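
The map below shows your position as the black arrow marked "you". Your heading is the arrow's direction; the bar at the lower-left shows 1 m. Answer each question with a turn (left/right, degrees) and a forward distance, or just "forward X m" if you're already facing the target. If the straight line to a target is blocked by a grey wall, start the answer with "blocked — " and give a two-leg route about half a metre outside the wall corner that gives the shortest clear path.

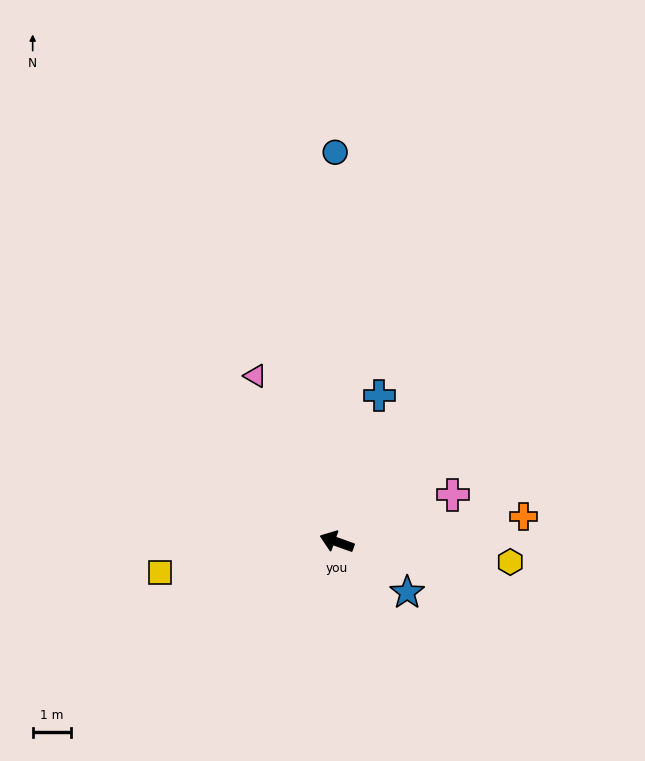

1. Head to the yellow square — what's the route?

turn left 30°, forward 4.7 m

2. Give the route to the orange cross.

turn right 153°, forward 4.9 m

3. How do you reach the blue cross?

turn right 86°, forward 4.0 m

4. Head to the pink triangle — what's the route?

turn right 44°, forward 4.8 m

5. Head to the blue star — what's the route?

turn left 164°, forward 2.3 m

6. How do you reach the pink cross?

turn right 138°, forward 3.3 m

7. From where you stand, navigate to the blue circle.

turn right 70°, forward 10.2 m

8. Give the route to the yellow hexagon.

turn right 167°, forward 4.6 m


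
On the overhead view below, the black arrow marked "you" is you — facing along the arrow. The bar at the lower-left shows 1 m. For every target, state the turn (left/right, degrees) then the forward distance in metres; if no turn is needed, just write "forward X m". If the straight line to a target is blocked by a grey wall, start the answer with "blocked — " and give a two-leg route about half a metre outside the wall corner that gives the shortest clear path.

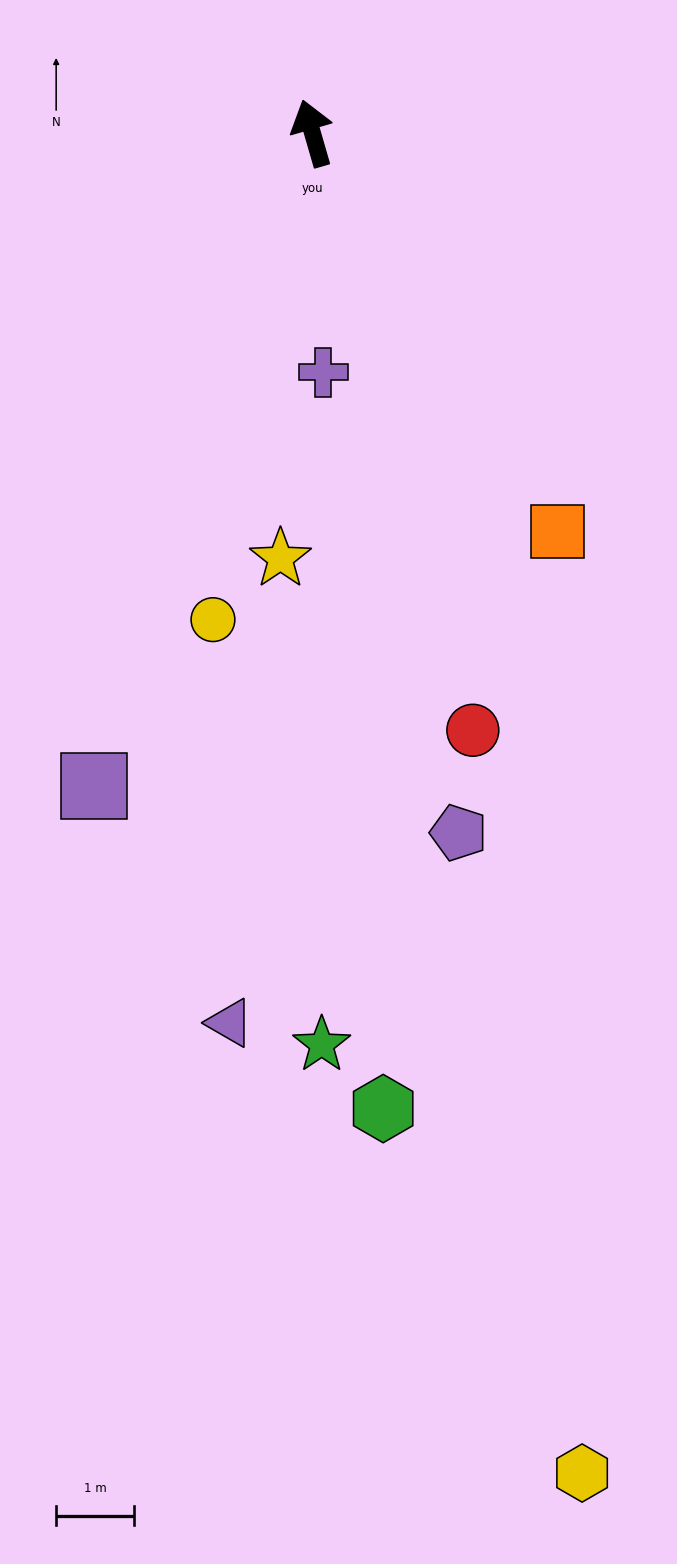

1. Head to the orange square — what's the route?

turn right 165°, forward 6.0 m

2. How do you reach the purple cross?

turn left 166°, forward 3.1 m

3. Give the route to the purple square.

turn left 145°, forward 8.8 m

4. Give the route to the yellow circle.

turn left 152°, forward 6.4 m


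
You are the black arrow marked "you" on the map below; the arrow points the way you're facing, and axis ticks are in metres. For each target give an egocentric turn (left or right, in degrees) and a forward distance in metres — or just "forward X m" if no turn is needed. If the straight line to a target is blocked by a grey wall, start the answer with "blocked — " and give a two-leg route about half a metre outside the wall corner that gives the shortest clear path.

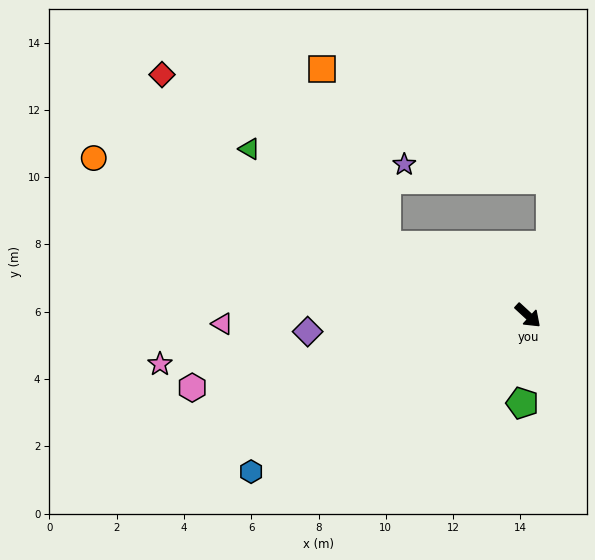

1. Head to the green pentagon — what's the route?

turn right 51°, forward 2.6 m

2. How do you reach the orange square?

blocked — turn right 164°, forward 4.7 m, then turn right 43°, forward 5.6 m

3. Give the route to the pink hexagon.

turn right 125°, forward 10.2 m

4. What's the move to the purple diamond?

turn right 133°, forward 6.6 m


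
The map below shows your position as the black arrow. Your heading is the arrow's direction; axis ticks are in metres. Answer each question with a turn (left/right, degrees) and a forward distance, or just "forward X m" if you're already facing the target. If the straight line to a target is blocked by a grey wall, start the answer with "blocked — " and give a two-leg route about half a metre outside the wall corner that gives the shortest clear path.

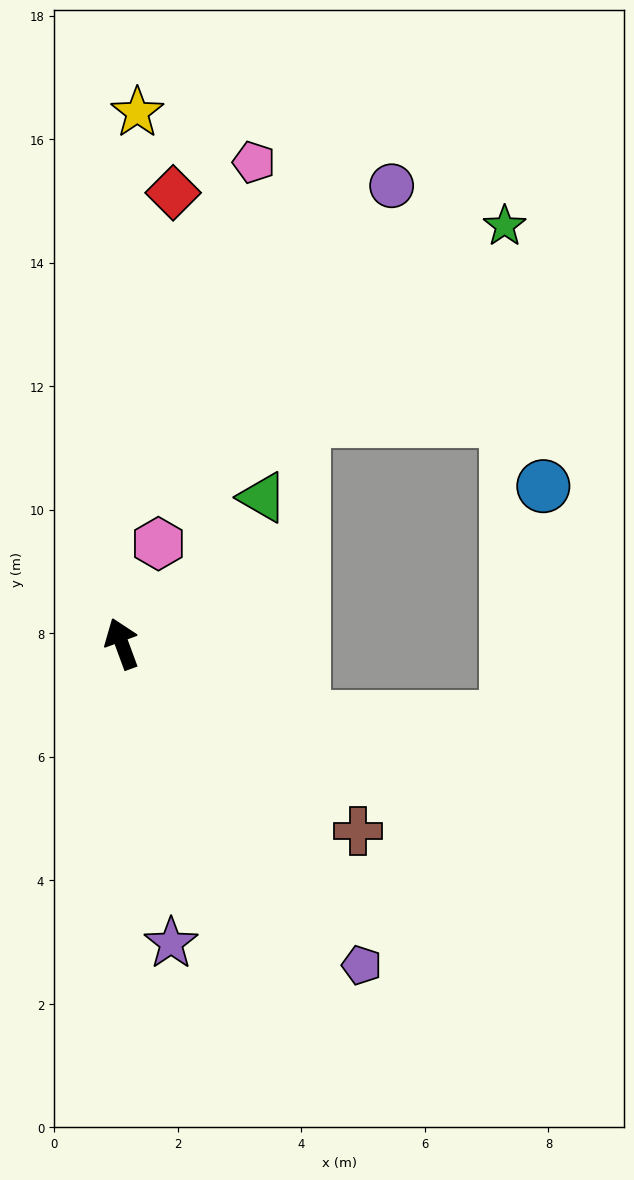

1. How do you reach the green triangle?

turn right 64°, forward 3.3 m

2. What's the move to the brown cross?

turn right 149°, forward 4.9 m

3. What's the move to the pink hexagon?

turn right 40°, forward 1.7 m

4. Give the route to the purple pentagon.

turn right 164°, forward 6.5 m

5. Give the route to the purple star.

turn left 169°, forward 4.9 m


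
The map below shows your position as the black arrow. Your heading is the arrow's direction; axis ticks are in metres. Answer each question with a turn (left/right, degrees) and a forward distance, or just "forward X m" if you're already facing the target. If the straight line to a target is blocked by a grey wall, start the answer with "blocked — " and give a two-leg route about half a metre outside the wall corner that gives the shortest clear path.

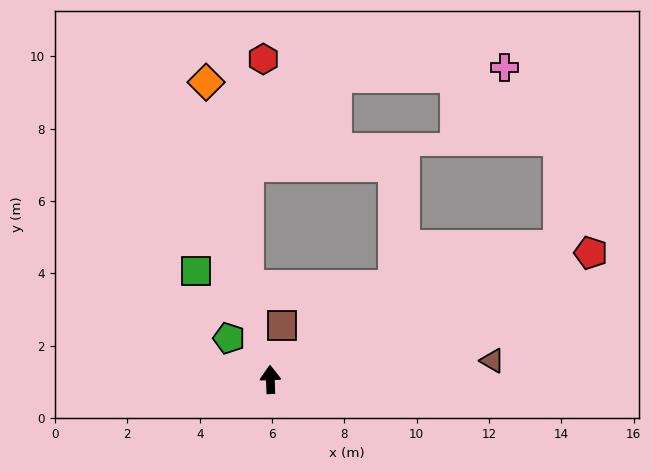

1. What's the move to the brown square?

turn right 14°, forward 1.5 m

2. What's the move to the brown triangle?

turn right 87°, forward 6.2 m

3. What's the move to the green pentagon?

turn left 43°, forward 1.6 m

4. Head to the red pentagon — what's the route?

turn right 70°, forward 9.5 m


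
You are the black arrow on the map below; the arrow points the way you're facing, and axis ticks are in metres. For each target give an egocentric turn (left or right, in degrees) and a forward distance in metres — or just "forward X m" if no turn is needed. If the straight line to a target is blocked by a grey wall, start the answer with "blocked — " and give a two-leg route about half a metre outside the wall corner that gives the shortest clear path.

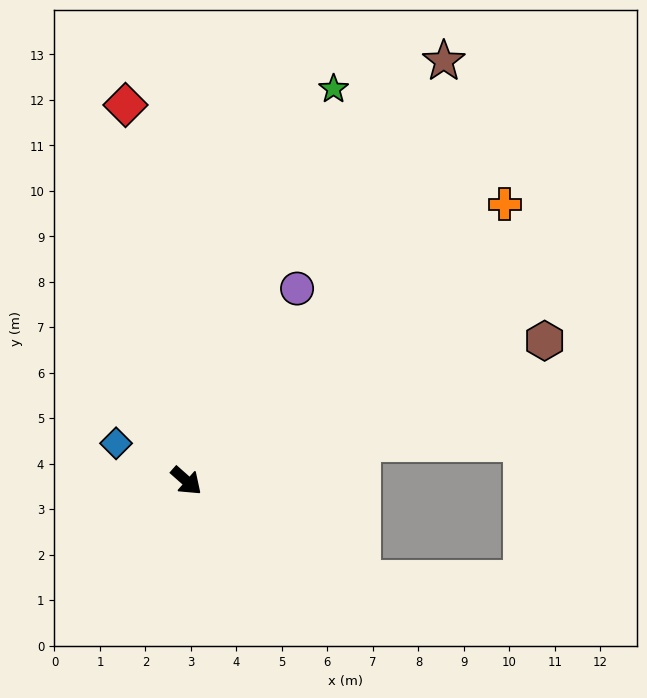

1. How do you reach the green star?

turn left 111°, forward 9.2 m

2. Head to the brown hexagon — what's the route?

turn left 63°, forward 8.5 m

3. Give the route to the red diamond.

turn left 141°, forward 8.4 m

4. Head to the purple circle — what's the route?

turn left 102°, forward 4.9 m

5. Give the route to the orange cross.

turn left 82°, forward 9.3 m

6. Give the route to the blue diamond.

turn right 167°, forward 1.8 m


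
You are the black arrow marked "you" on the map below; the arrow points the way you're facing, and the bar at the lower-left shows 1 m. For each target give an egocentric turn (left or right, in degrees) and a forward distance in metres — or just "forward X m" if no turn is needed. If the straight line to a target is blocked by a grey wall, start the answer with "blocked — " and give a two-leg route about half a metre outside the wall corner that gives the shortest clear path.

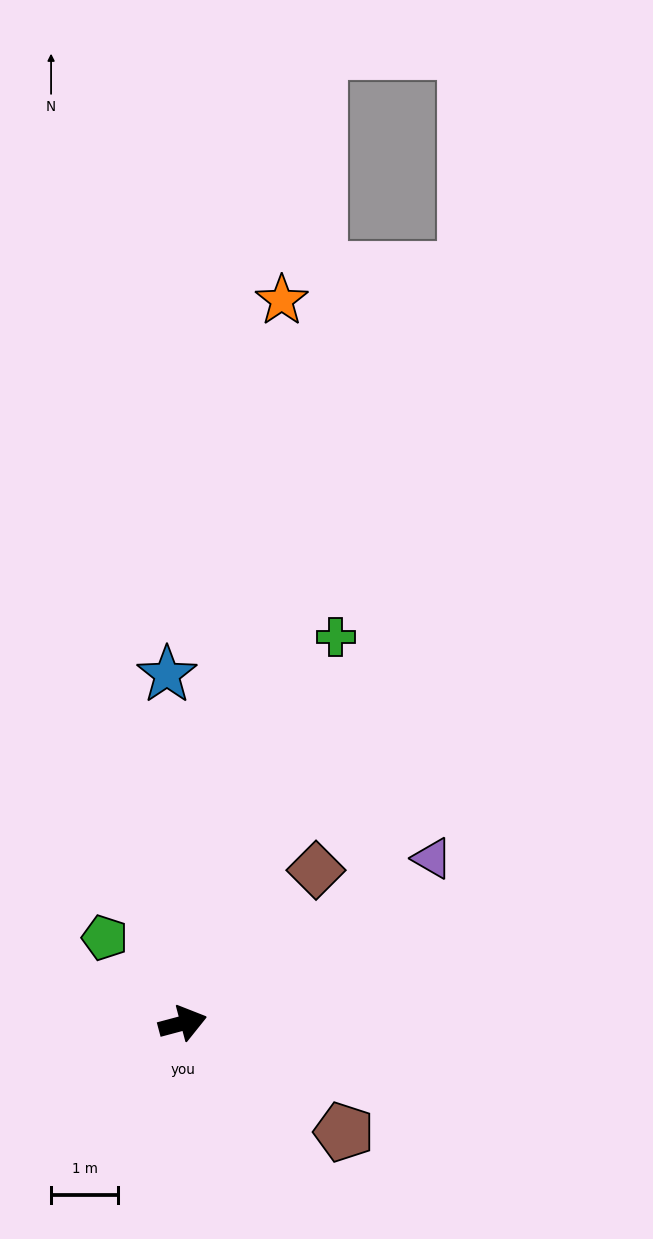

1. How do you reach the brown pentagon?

turn right 49°, forward 2.9 m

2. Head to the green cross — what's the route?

turn left 53°, forward 6.2 m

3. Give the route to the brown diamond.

turn left 34°, forward 3.0 m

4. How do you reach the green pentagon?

turn left 117°, forward 1.7 m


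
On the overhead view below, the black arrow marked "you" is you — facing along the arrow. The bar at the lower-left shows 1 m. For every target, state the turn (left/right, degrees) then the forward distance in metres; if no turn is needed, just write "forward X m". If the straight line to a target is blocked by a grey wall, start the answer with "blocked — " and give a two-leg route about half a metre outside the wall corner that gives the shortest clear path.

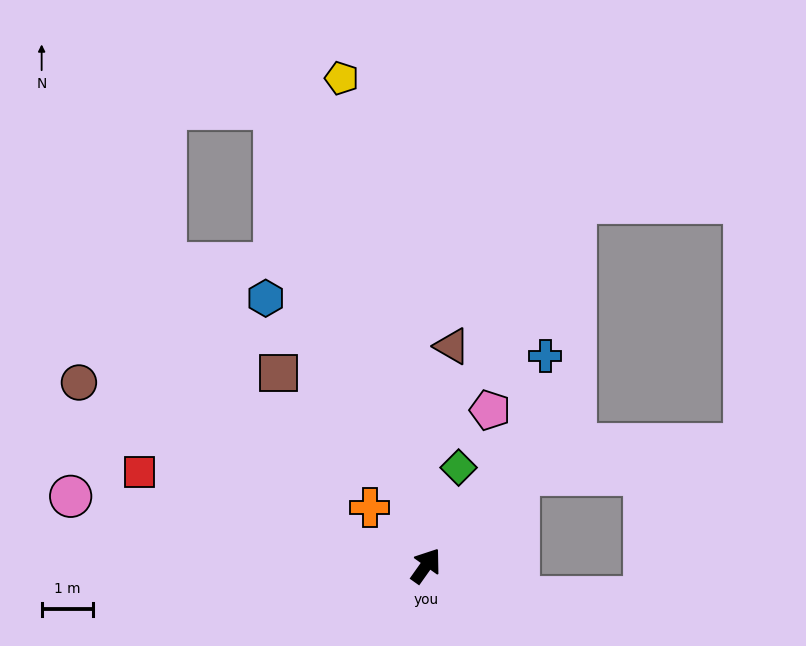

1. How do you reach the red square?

turn left 107°, forward 5.9 m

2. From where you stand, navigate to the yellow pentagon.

turn left 45°, forward 9.7 m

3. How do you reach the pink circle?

turn left 114°, forward 7.1 m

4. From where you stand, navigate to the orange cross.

turn left 79°, forward 1.6 m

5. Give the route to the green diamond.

turn left 17°, forward 2.0 m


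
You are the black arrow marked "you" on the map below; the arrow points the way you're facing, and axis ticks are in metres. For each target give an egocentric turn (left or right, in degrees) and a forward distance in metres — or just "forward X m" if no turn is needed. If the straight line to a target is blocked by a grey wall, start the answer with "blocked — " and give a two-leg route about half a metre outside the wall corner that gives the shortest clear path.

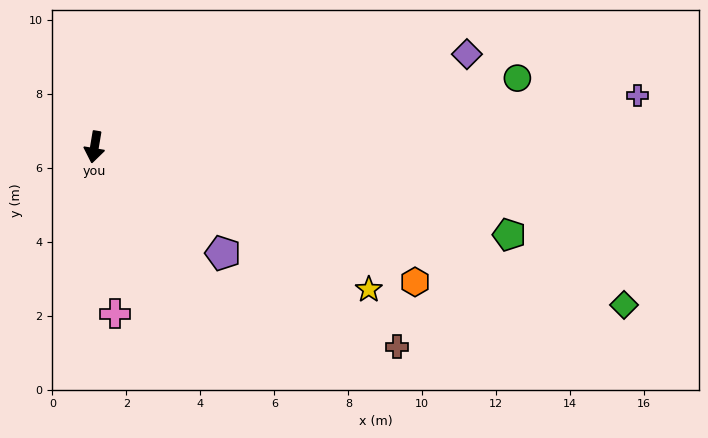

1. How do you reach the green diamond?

turn left 83°, forward 14.9 m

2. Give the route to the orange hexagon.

turn left 77°, forward 9.4 m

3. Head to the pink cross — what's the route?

turn left 17°, forward 4.5 m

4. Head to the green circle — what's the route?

turn left 109°, forward 11.6 m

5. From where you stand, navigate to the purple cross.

turn left 105°, forward 14.7 m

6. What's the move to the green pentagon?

turn left 88°, forward 11.5 m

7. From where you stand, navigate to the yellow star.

turn left 72°, forward 8.4 m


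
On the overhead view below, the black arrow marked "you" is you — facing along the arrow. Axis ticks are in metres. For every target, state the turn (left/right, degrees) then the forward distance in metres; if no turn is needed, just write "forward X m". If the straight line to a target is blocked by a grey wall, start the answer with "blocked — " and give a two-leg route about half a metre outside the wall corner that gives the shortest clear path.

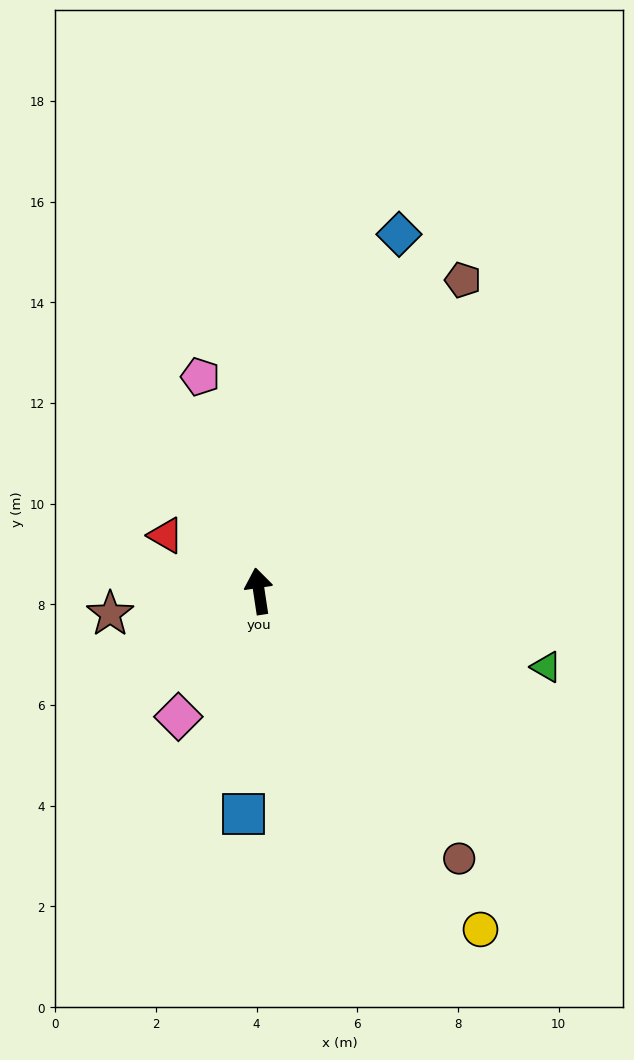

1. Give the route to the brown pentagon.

turn right 42°, forward 7.4 m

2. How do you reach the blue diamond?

turn right 30°, forward 7.6 m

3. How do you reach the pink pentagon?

turn left 7°, forward 4.4 m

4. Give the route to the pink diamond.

turn left 139°, forward 3.0 m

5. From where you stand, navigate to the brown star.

turn left 90°, forward 3.0 m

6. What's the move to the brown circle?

turn right 152°, forward 6.6 m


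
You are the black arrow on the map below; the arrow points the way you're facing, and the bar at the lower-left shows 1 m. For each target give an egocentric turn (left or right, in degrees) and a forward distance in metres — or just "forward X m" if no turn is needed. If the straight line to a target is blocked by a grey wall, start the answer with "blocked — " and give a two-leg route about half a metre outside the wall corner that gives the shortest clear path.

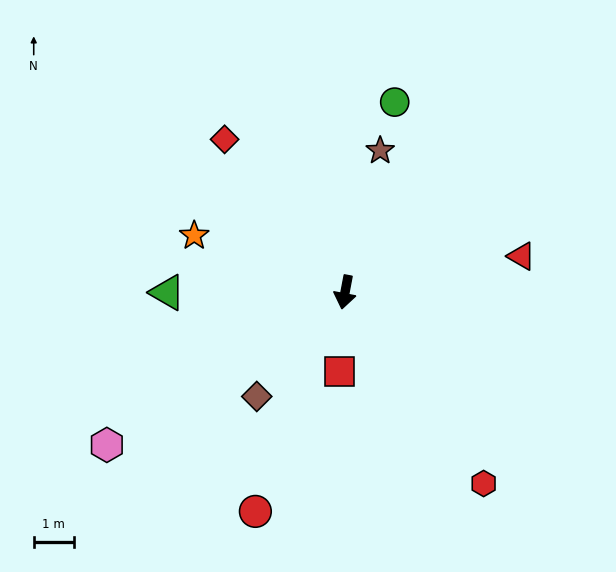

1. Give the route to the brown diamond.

turn right 29°, forward 3.4 m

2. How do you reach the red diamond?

turn right 131°, forward 4.8 m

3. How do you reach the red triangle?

turn left 112°, forward 4.5 m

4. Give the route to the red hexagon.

turn left 47°, forward 5.8 m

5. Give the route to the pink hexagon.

turn right 47°, forward 7.0 m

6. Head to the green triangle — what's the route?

turn right 79°, forward 4.4 m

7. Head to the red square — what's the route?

turn left 7°, forward 2.0 m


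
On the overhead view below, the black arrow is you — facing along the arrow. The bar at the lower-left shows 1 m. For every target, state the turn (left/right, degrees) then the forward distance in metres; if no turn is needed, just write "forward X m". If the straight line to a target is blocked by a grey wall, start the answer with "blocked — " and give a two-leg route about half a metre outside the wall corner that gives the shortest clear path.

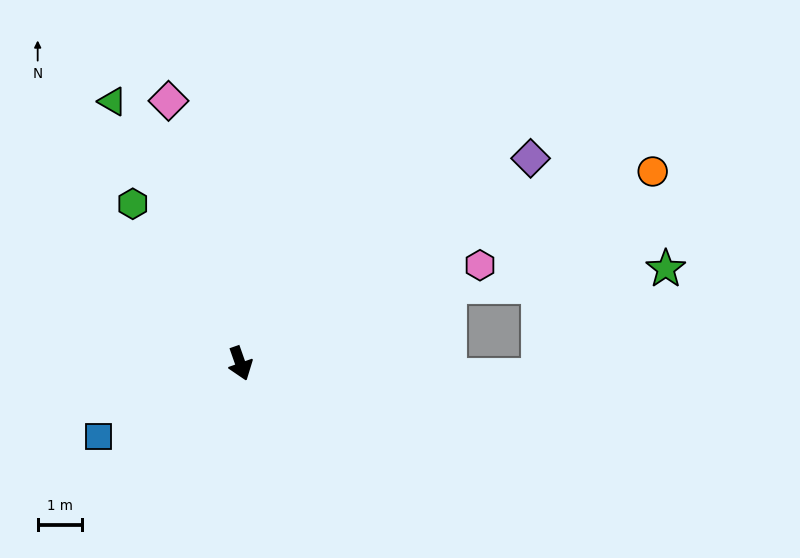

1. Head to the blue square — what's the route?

turn right 82°, forward 3.6 m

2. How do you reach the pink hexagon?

turn left 93°, forward 5.8 m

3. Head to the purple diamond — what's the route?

turn left 106°, forward 7.9 m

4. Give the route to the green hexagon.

turn right 165°, forward 4.3 m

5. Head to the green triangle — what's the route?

turn right 173°, forward 6.5 m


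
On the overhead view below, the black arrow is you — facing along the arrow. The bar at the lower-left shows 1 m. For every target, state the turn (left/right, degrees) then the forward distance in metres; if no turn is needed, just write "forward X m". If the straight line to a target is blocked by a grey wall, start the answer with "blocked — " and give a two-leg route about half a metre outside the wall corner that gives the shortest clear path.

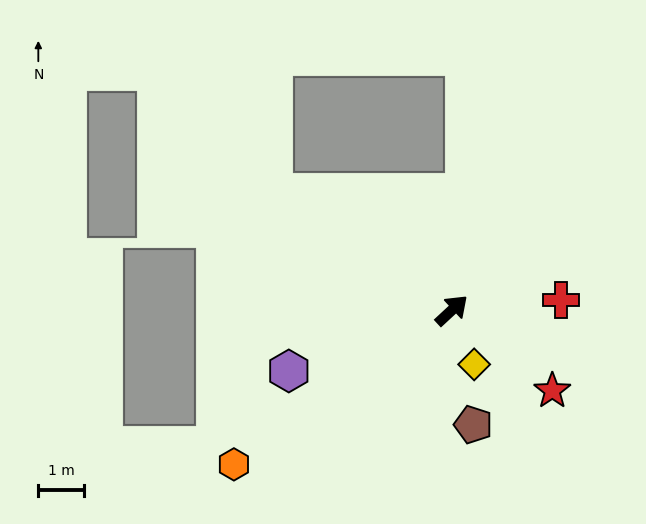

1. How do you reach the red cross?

turn right 37°, forward 2.4 m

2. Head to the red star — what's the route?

turn right 81°, forward 2.8 m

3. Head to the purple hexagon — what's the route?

turn left 158°, forward 3.8 m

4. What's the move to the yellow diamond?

turn right 110°, forward 1.3 m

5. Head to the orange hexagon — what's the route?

turn left 172°, forward 5.9 m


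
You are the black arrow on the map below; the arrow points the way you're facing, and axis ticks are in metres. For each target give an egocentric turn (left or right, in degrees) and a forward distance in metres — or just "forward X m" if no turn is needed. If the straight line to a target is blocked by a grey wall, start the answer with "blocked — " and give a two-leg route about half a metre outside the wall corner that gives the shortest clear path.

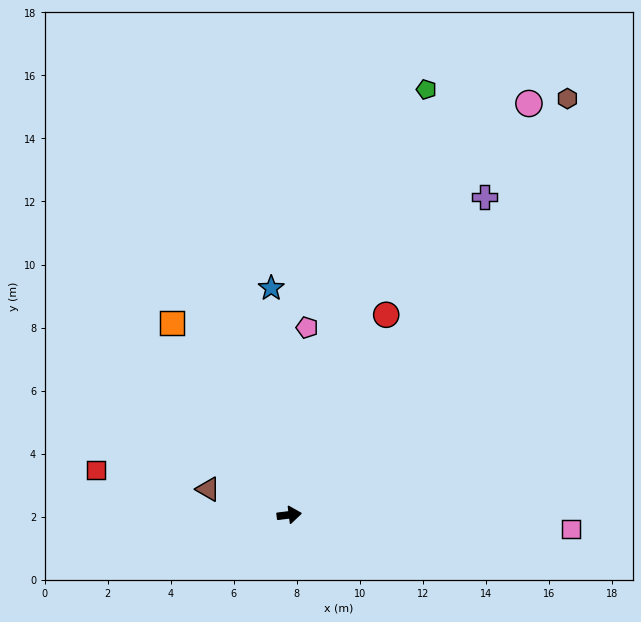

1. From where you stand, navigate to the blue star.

turn left 87°, forward 7.2 m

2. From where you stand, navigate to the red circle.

turn left 57°, forward 7.1 m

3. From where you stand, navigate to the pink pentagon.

turn left 77°, forward 6.0 m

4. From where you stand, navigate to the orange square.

turn left 114°, forward 7.1 m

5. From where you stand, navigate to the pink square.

turn right 10°, forward 9.0 m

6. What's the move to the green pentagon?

turn left 65°, forward 14.2 m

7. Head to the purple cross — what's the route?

turn left 51°, forward 11.8 m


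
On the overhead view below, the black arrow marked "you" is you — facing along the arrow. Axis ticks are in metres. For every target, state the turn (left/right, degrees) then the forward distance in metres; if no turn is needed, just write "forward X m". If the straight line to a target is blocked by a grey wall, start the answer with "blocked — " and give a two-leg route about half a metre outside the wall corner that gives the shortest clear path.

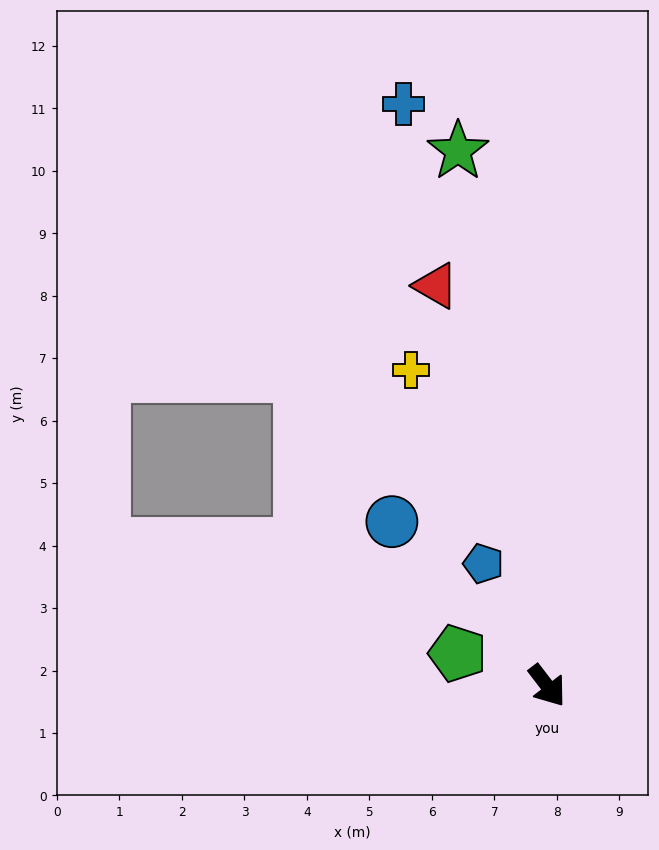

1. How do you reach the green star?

turn left 152°, forward 8.7 m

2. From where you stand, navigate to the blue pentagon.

turn left 170°, forward 2.2 m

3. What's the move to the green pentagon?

turn right 147°, forward 1.5 m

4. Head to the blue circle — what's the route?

turn right 174°, forward 3.6 m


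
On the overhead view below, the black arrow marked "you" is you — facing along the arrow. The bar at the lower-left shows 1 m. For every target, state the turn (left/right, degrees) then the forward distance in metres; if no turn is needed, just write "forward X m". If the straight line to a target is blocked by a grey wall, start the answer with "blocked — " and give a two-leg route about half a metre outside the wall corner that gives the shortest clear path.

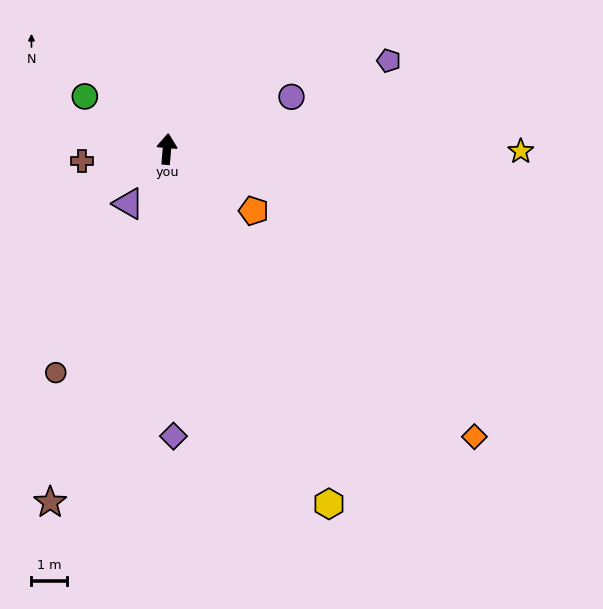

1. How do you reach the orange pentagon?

turn right 121°, forward 3.0 m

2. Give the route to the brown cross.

turn left 103°, forward 2.4 m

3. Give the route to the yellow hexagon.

turn right 151°, forward 11.0 m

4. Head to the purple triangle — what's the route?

turn left 150°, forward 1.9 m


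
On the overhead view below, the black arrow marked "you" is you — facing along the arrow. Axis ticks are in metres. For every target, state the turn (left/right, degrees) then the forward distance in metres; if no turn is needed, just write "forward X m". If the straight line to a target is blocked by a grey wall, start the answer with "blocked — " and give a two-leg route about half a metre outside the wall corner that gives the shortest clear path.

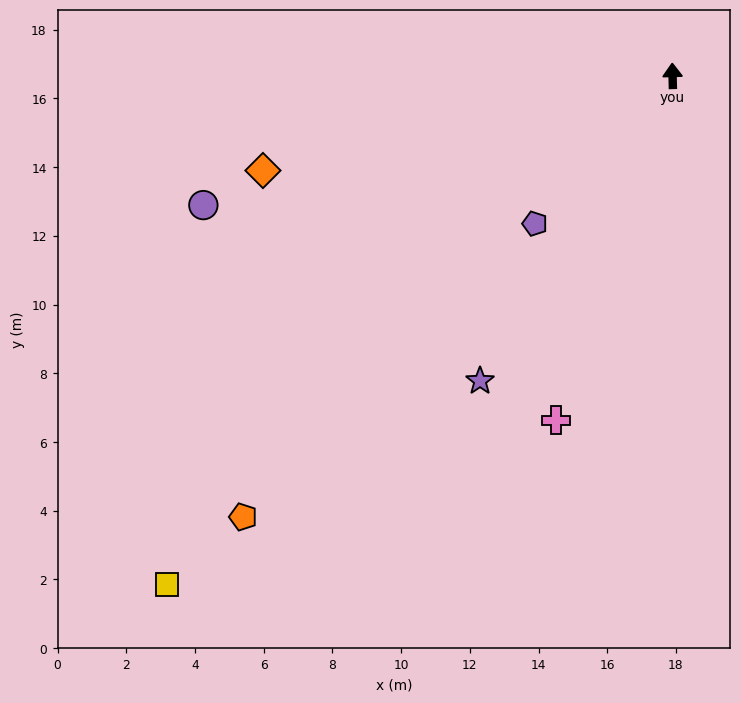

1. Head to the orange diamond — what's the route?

turn left 101°, forward 12.2 m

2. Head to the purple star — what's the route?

turn left 146°, forward 10.5 m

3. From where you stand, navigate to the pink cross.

turn left 160°, forward 10.6 m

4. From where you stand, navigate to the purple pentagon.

turn left 135°, forward 5.9 m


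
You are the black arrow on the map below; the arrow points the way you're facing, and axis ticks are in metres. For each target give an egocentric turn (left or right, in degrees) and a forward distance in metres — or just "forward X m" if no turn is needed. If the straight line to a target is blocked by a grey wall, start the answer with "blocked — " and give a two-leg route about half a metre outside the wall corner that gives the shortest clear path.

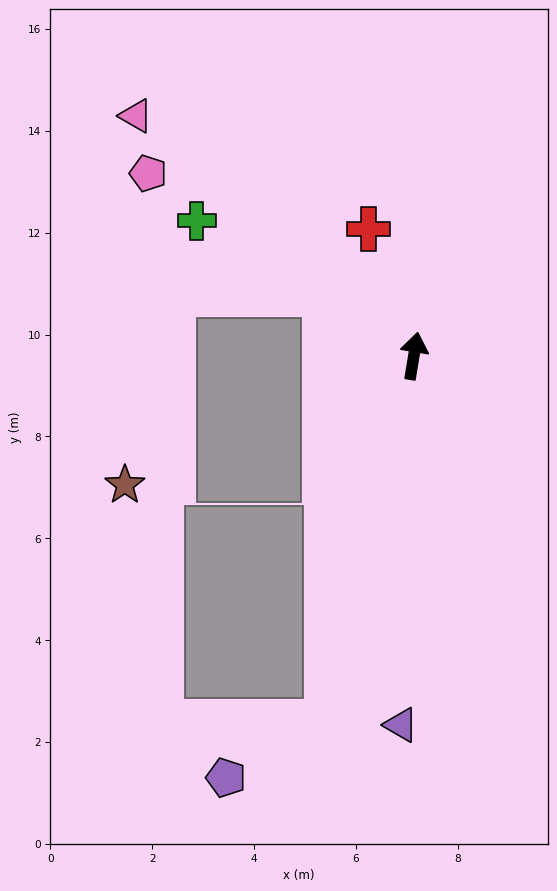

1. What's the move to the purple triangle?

turn right 173°, forward 7.2 m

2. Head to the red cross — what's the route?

turn left 29°, forward 2.6 m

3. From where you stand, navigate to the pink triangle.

turn left 59°, forward 7.2 m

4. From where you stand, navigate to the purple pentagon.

blocked — turn left 176°, forward 7.4 m, then turn right 47°, forward 2.3 m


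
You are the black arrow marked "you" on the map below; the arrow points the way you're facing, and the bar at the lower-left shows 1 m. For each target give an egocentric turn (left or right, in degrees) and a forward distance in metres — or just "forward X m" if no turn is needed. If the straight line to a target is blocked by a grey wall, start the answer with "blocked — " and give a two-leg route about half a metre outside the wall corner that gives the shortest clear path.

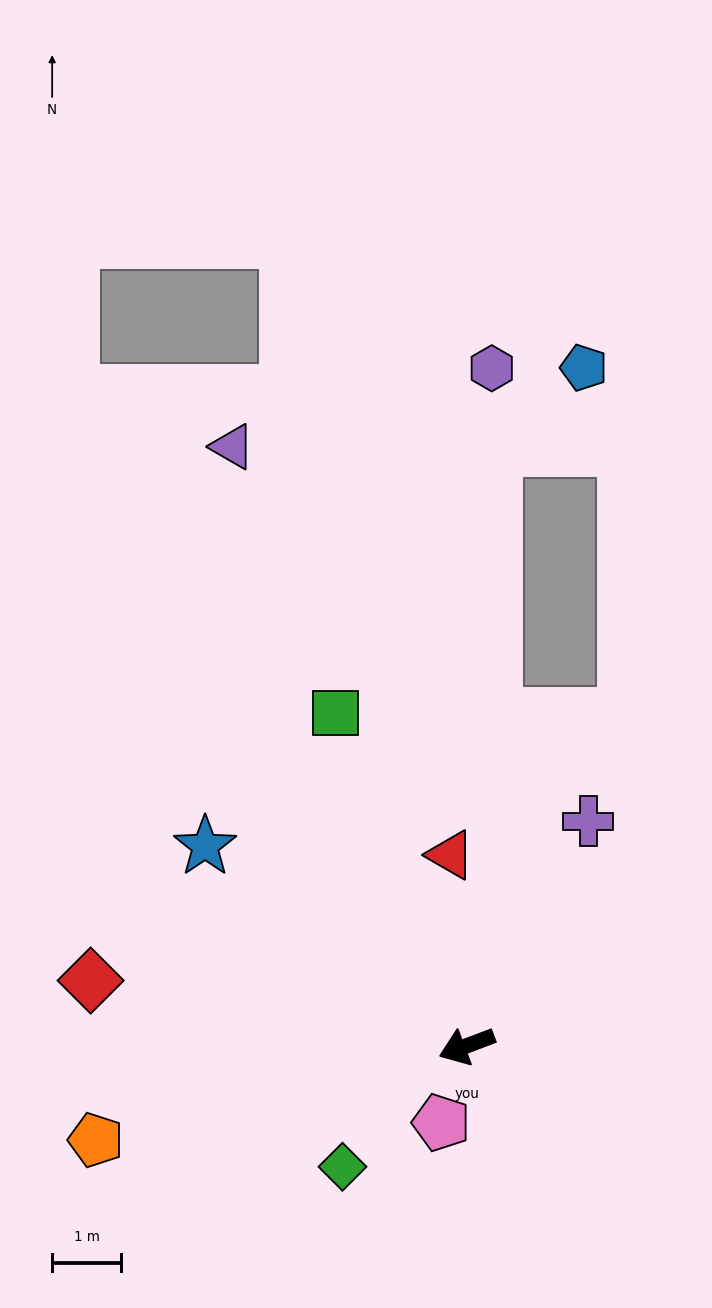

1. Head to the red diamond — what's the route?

turn right 31°, forward 5.5 m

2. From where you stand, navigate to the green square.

turn right 89°, forward 5.2 m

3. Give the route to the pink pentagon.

turn left 51°, forward 1.2 m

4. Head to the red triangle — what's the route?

turn right 106°, forward 2.8 m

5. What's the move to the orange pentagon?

turn right 7°, forward 5.6 m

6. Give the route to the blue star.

turn right 58°, forward 4.8 m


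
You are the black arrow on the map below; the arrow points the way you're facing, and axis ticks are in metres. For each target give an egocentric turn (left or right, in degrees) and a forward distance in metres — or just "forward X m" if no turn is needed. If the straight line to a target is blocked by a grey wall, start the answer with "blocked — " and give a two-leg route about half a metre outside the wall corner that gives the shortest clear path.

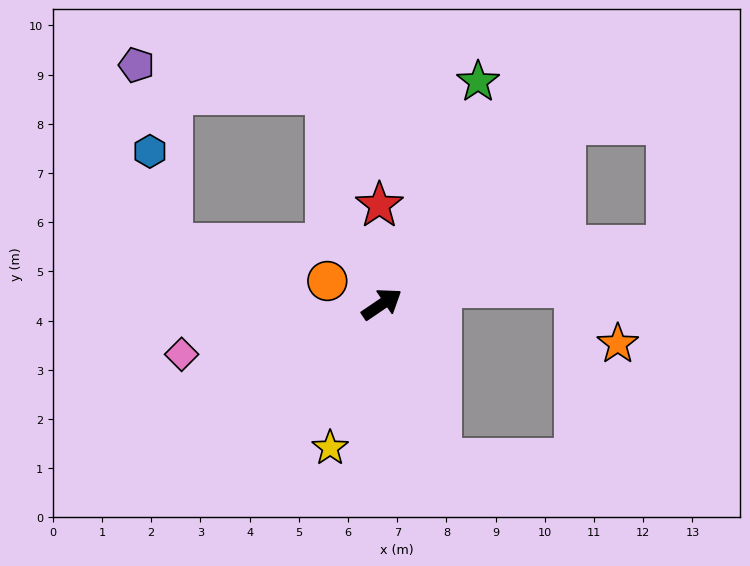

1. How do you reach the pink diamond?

turn left 160°, forward 4.2 m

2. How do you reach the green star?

turn left 32°, forward 4.9 m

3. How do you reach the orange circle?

turn left 123°, forward 1.2 m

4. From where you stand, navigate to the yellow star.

turn right 144°, forward 3.1 m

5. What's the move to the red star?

turn left 57°, forward 2.0 m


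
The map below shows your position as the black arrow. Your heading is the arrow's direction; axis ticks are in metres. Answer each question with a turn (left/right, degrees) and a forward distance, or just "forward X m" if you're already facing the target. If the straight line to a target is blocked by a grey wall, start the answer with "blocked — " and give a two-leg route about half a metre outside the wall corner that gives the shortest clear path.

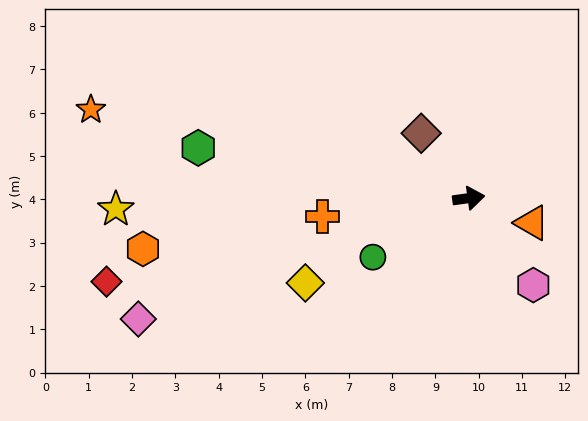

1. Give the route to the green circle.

turn right 156°, forward 2.6 m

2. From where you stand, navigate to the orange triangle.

turn right 29°, forward 1.6 m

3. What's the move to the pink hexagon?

turn right 61°, forward 2.5 m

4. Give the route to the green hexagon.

turn left 161°, forward 6.4 m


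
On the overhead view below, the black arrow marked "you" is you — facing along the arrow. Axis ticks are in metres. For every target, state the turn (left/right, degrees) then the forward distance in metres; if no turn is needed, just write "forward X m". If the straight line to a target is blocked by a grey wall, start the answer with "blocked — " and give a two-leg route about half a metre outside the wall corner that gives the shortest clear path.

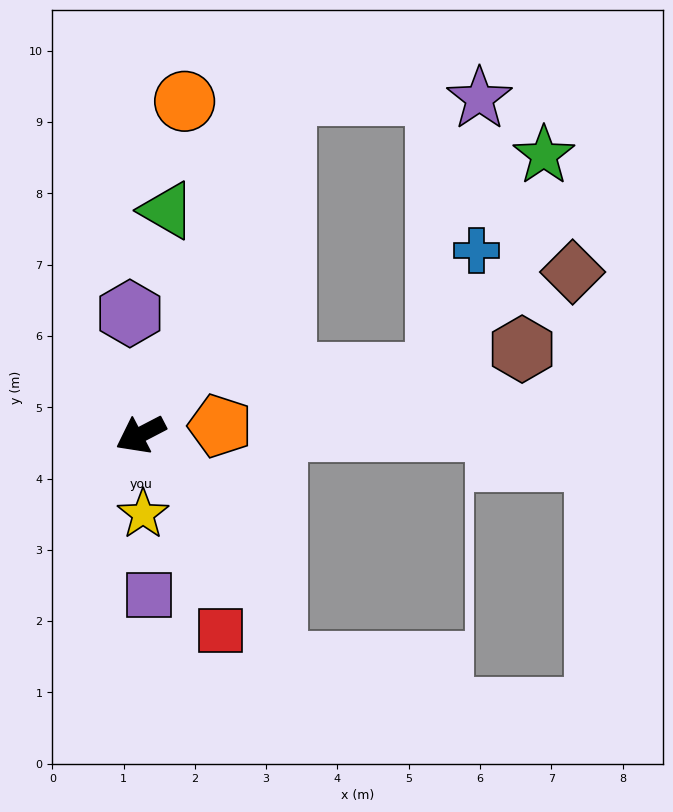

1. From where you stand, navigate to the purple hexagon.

turn right 112°, forward 1.7 m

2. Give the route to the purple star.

blocked — turn right 141°, forward 5.2 m, then turn right 68°, forward 2.7 m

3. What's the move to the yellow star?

turn left 64°, forward 1.1 m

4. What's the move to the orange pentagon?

turn left 159°, forward 1.1 m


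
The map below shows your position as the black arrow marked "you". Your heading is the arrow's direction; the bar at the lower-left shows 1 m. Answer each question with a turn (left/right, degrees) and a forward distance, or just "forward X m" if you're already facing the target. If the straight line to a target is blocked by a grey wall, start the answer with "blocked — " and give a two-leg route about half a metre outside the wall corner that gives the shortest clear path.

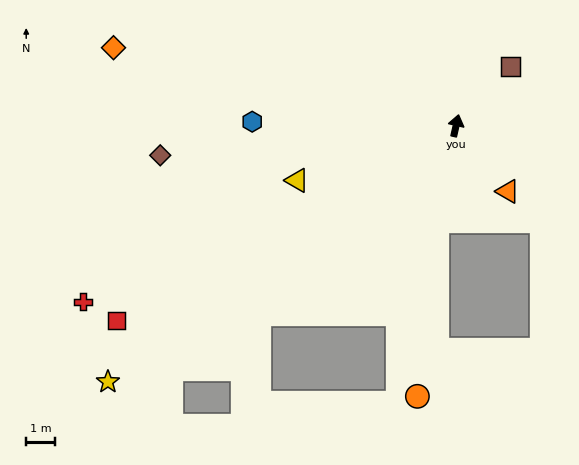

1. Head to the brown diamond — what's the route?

turn left 109°, forward 10.3 m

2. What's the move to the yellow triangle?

turn left 122°, forward 5.8 m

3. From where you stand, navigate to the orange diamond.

turn left 90°, forward 12.2 m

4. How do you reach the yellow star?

turn left 139°, forward 15.0 m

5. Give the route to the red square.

turn left 133°, forward 13.6 m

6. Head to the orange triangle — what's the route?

turn right 129°, forward 2.9 m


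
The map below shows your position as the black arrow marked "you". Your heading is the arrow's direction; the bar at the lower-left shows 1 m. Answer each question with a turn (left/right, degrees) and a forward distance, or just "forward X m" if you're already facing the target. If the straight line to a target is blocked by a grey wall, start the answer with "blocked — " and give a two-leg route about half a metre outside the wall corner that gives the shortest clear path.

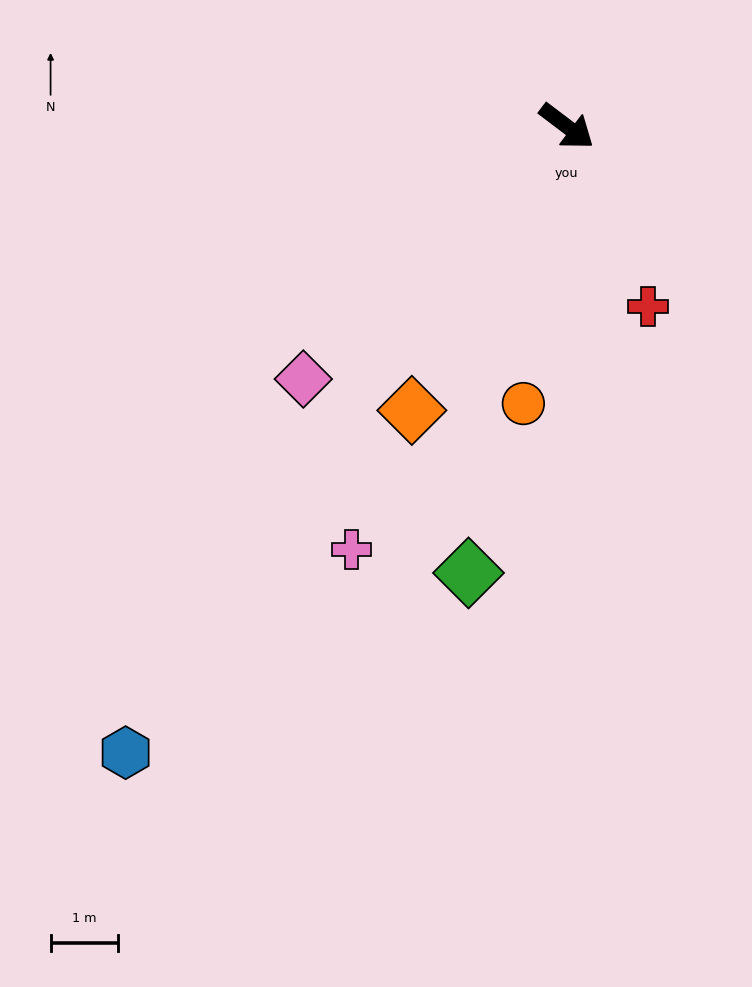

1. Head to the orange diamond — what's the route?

turn right 81°, forward 4.8 m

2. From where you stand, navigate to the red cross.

turn right 29°, forward 2.9 m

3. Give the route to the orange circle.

turn right 62°, forward 4.2 m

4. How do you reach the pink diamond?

turn right 99°, forward 5.4 m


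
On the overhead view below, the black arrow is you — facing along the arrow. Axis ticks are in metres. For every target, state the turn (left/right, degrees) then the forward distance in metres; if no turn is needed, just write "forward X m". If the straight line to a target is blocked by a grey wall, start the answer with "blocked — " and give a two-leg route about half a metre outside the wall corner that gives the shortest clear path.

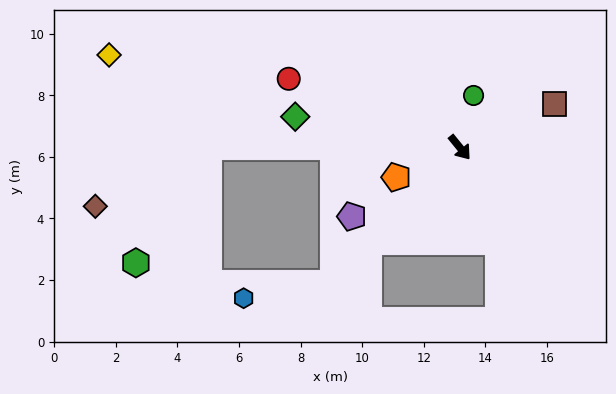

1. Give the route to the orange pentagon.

turn right 104°, forward 2.3 m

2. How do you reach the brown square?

turn left 75°, forward 3.4 m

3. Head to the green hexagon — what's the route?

blocked — turn right 129°, forward 8.1 m, then turn left 57°, forward 4.4 m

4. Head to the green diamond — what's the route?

turn right 140°, forward 5.4 m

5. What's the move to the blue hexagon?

blocked — turn right 82°, forward 6.0 m, then turn right 38°, forward 3.0 m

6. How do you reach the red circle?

turn right 151°, forward 6.0 m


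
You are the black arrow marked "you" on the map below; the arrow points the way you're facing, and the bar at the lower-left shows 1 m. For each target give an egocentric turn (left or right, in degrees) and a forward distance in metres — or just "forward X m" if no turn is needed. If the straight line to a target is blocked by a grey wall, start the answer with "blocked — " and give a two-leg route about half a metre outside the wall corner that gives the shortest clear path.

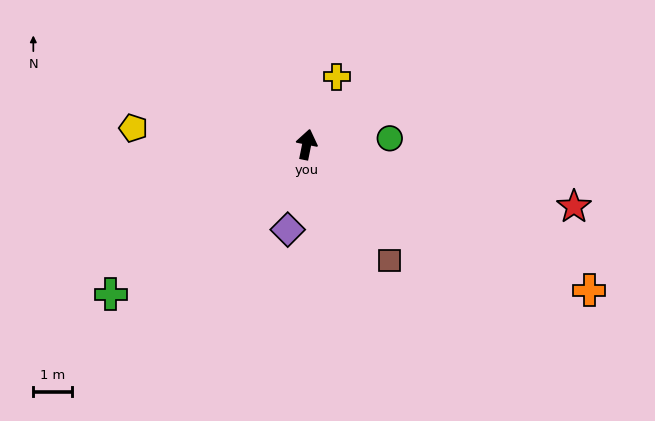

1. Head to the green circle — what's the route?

turn right 74°, forward 2.2 m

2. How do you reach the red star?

turn right 92°, forward 7.2 m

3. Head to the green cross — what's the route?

turn left 139°, forward 6.4 m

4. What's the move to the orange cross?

turn right 106°, forward 8.3 m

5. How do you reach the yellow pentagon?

turn left 96°, forward 4.6 m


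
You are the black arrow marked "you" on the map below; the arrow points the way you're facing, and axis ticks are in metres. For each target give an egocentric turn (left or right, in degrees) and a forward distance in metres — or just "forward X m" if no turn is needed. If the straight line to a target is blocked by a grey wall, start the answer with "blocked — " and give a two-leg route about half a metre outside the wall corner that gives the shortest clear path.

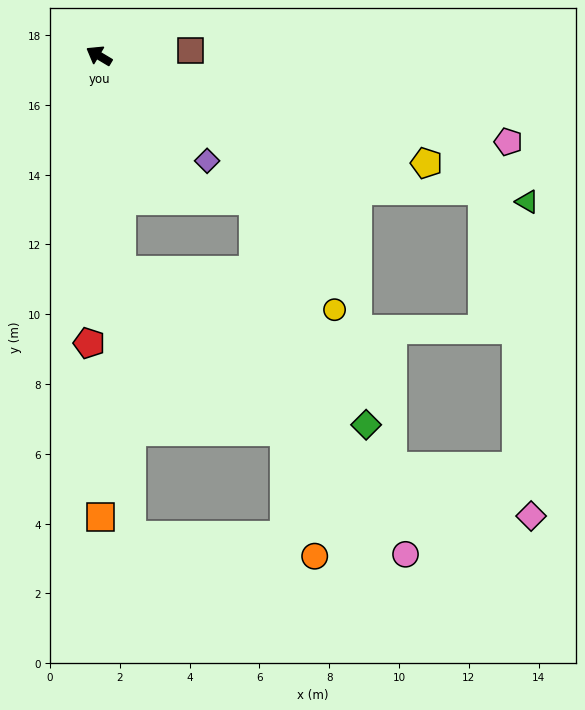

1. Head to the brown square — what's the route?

turn right 146°, forward 2.6 m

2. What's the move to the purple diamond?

turn left 167°, forward 4.3 m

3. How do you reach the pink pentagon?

turn right 161°, forward 12.0 m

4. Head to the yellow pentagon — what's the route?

turn right 167°, forward 9.9 m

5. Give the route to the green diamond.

blocked — turn left 127°, forward 6.2 m, then turn left 52°, forward 8.3 m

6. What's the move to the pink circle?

blocked — turn left 127°, forward 6.2 m, then turn left 39°, forward 11.5 m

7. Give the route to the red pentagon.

turn left 119°, forward 8.2 m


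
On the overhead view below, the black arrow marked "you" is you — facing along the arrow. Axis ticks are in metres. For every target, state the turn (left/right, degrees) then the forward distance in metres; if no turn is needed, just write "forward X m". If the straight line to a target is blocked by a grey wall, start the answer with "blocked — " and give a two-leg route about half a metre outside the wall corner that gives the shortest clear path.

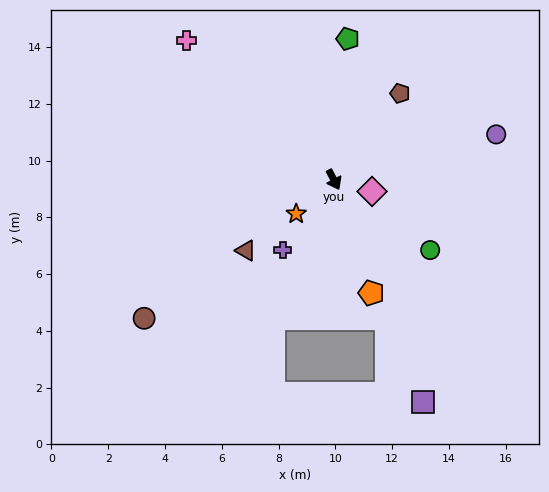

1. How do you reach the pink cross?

turn right 161°, forward 7.1 m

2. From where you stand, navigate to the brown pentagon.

turn left 115°, forward 3.8 m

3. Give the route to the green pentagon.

turn left 147°, forward 5.0 m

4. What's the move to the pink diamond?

turn left 45°, forward 1.4 m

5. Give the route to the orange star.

turn right 75°, forward 1.8 m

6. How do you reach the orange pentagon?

turn right 9°, forward 4.2 m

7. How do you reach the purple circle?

turn left 78°, forward 5.9 m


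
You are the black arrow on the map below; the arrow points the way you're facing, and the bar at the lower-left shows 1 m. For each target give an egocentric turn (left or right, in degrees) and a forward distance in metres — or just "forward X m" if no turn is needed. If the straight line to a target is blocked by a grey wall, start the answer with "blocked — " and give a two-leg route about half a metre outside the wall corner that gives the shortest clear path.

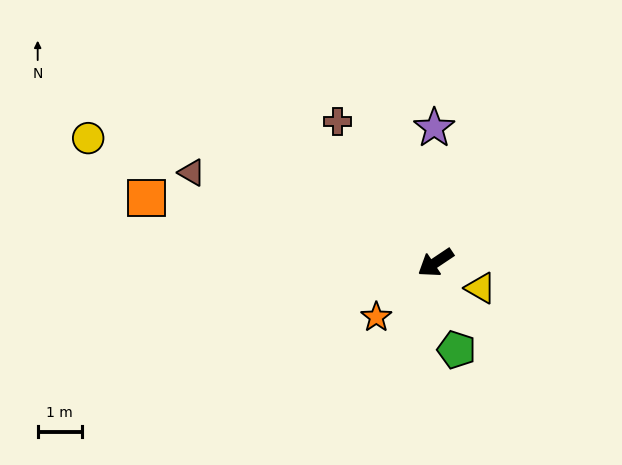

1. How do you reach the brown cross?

turn right 89°, forward 3.9 m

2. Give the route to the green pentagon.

turn left 70°, forward 2.0 m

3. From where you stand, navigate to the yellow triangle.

turn left 117°, forward 1.2 m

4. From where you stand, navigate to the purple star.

turn right 123°, forward 3.0 m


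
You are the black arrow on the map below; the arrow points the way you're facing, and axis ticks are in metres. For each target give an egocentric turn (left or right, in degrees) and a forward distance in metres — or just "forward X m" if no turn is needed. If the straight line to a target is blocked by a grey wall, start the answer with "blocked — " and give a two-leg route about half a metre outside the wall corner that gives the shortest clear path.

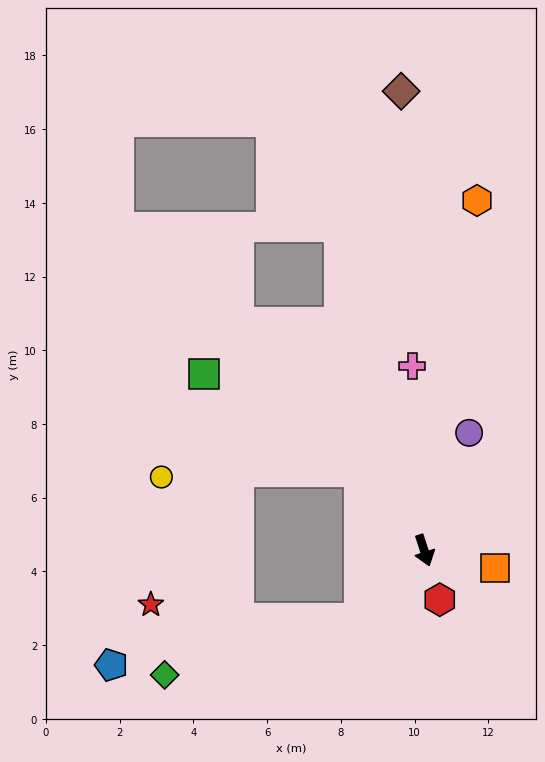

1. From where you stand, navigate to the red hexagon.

forward 1.4 m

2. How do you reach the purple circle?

turn left 141°, forward 3.4 m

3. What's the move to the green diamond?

blocked — turn right 62°, forward 2.6 m, then turn right 30°, forward 5.5 m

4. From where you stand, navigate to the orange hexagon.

turn left 153°, forward 9.6 m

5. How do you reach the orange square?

turn left 58°, forward 2.0 m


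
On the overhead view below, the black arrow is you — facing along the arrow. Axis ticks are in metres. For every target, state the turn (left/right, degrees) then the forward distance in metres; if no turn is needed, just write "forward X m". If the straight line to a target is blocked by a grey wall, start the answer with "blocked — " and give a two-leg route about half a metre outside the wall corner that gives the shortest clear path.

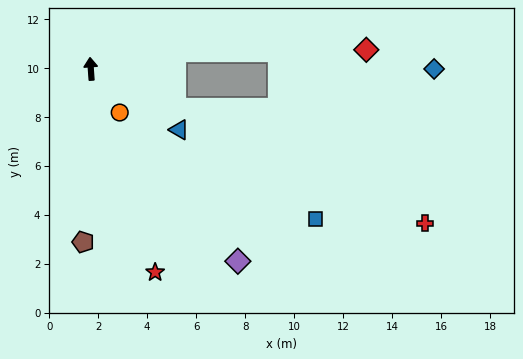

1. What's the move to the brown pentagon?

turn left 173°, forward 7.1 m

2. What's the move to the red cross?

turn right 119°, forward 15.0 m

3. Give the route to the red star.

turn right 167°, forward 8.7 m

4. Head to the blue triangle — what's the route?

turn right 129°, forward 4.4 m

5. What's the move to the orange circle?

turn right 151°, forward 2.1 m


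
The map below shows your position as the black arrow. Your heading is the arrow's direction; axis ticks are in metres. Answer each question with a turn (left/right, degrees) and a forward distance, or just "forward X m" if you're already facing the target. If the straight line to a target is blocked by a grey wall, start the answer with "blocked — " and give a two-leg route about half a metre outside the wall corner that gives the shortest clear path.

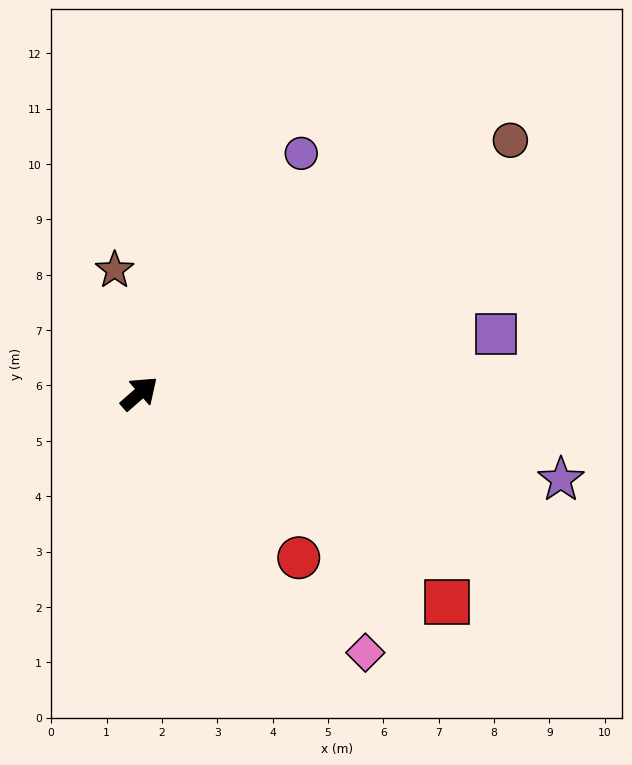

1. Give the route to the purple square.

turn right 32°, forward 6.5 m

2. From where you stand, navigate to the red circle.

turn right 87°, forward 4.1 m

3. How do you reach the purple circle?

turn left 15°, forward 5.2 m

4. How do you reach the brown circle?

turn right 7°, forward 8.1 m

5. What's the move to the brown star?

turn left 60°, forward 2.3 m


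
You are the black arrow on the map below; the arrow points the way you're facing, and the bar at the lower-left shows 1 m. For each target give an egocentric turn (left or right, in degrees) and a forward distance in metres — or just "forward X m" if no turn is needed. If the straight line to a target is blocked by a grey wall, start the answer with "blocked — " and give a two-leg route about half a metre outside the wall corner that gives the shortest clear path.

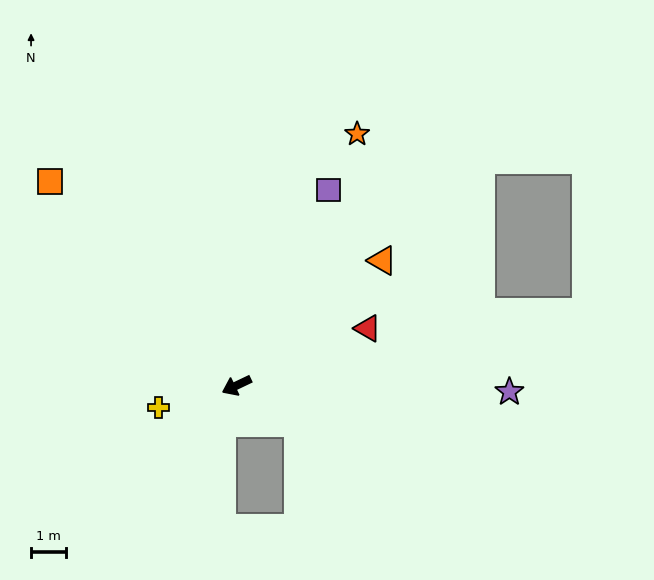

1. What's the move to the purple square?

turn right 141°, forward 6.3 m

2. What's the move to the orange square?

turn right 73°, forward 8.0 m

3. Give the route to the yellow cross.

turn right 10°, forward 2.4 m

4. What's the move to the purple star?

turn left 153°, forward 7.9 m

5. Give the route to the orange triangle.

turn right 165°, forward 5.6 m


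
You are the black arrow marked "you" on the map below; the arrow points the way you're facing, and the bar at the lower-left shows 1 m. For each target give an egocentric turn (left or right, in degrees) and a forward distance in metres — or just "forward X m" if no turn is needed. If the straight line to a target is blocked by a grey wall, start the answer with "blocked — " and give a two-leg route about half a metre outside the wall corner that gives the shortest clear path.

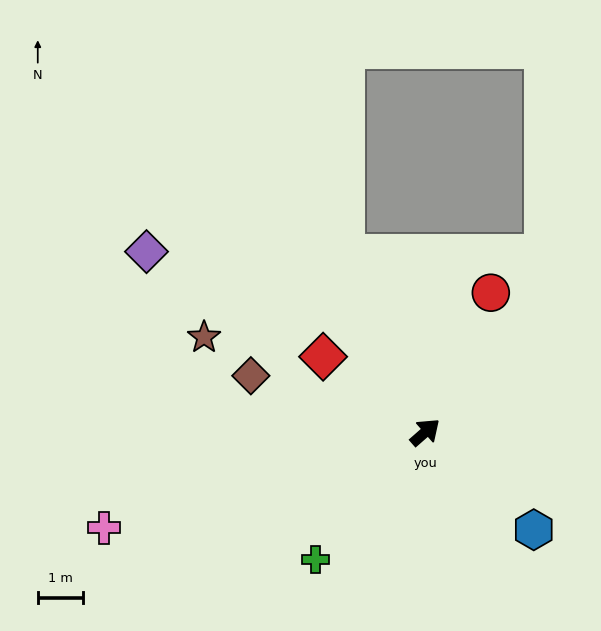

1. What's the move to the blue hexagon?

turn right 83°, forward 3.2 m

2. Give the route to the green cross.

turn right 172°, forward 3.7 m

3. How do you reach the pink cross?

turn left 155°, forward 7.3 m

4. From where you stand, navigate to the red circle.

turn left 24°, forward 3.4 m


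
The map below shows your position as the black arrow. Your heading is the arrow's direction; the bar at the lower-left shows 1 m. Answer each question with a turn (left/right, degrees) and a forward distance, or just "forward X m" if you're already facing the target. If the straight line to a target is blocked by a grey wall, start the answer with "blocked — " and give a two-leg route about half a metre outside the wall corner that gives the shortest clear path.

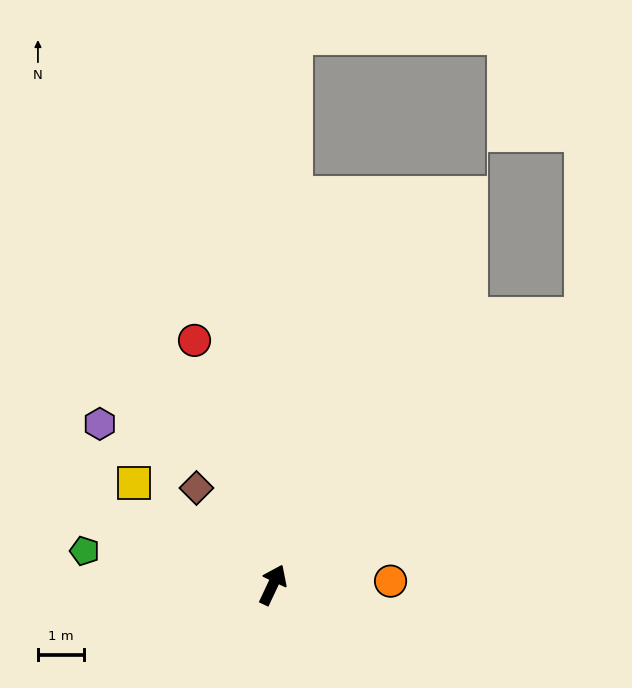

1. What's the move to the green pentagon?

turn left 105°, forward 4.2 m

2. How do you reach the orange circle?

turn right 63°, forward 2.6 m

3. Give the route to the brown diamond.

turn left 64°, forward 2.7 m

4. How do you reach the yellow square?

turn left 79°, forward 3.8 m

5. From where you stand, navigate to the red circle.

turn left 43°, forward 5.6 m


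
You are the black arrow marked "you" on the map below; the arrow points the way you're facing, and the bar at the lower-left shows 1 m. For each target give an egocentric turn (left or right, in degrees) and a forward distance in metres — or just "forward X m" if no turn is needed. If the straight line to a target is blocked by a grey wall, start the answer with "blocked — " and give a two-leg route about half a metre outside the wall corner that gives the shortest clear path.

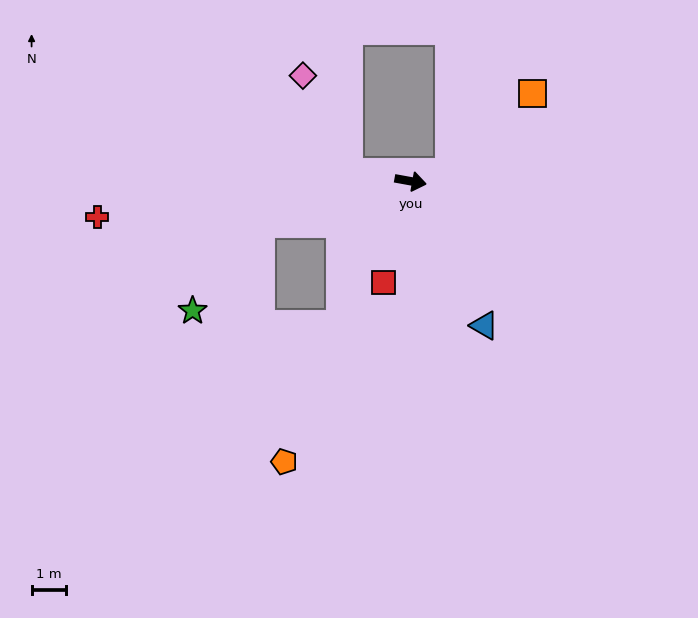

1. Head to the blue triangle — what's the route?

turn right 53°, forward 4.6 m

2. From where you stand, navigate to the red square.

turn right 95°, forward 3.0 m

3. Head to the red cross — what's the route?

turn right 163°, forward 9.0 m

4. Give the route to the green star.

blocked — turn right 154°, forward 4.5 m, then turn left 37°, forward 3.2 m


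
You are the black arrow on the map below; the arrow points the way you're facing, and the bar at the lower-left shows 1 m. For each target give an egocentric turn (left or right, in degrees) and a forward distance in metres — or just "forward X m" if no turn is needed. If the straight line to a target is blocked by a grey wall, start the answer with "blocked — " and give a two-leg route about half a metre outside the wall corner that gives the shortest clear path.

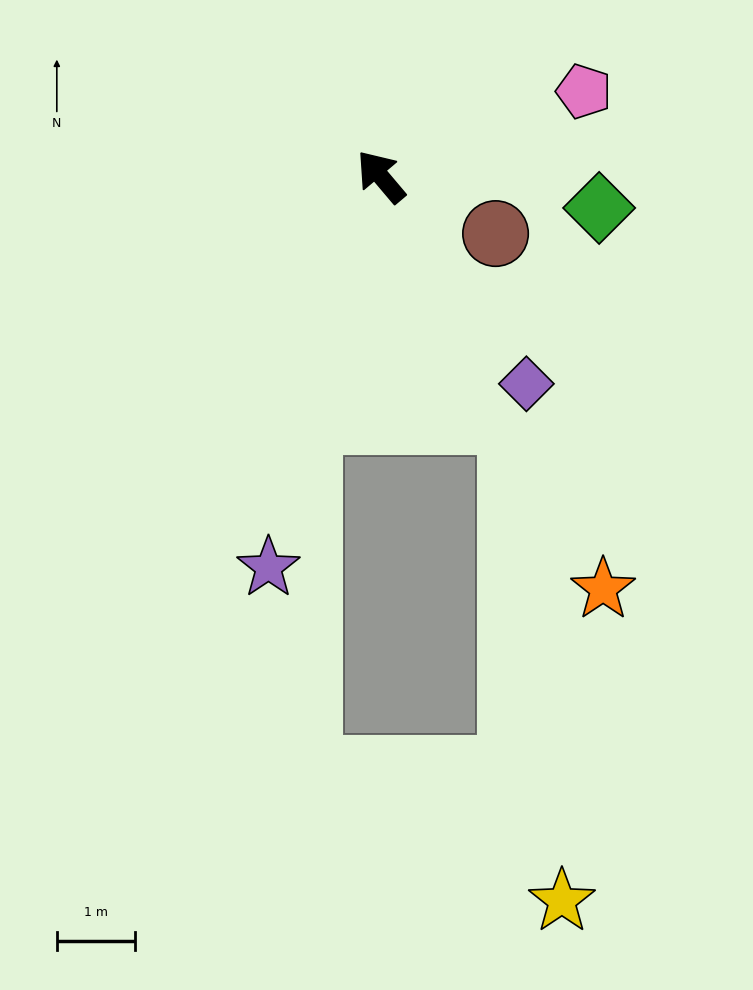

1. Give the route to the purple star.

turn left 124°, forward 5.2 m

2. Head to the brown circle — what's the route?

turn right 157°, forward 1.6 m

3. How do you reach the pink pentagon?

turn right 107°, forward 2.8 m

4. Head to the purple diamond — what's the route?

turn left 175°, forward 3.2 m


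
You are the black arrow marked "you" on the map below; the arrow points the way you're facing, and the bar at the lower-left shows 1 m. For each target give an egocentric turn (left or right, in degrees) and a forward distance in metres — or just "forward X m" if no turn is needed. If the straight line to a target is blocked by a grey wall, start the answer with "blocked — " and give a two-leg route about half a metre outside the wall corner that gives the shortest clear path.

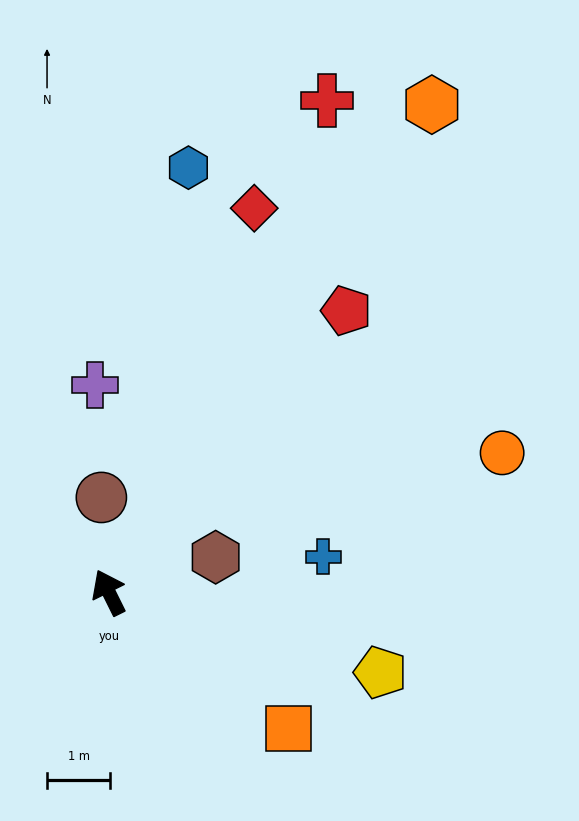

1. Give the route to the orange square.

turn right 154°, forward 3.6 m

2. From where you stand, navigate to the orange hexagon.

turn right 60°, forward 9.3 m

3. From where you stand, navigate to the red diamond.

turn right 47°, forward 6.5 m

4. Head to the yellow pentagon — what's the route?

turn right 133°, forward 4.5 m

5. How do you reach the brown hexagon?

turn right 98°, forward 1.8 m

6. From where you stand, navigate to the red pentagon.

turn right 67°, forward 5.8 m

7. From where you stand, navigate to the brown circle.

turn right 22°, forward 1.5 m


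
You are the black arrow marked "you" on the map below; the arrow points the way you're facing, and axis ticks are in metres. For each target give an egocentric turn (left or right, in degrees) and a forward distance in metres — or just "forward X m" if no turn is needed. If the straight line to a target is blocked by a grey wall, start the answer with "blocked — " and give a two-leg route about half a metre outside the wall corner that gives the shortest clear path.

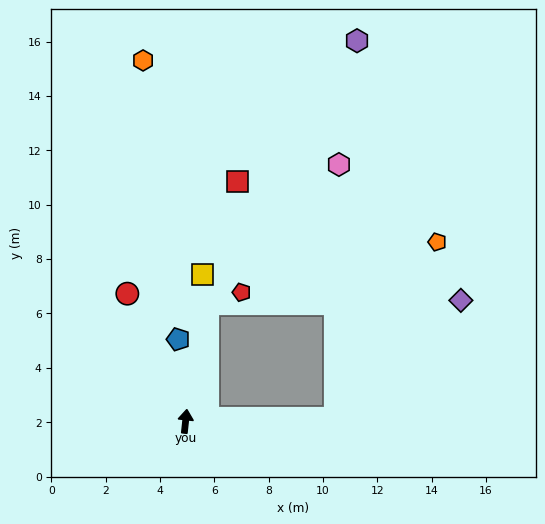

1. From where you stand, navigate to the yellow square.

forward 5.4 m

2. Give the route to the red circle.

turn left 31°, forward 5.2 m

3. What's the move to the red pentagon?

blocked — turn right 5°, forward 4.4 m, then turn right 60°, forward 1.3 m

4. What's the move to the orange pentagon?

blocked — turn right 83°, forward 5.5 m, then turn left 59°, forward 7.5 m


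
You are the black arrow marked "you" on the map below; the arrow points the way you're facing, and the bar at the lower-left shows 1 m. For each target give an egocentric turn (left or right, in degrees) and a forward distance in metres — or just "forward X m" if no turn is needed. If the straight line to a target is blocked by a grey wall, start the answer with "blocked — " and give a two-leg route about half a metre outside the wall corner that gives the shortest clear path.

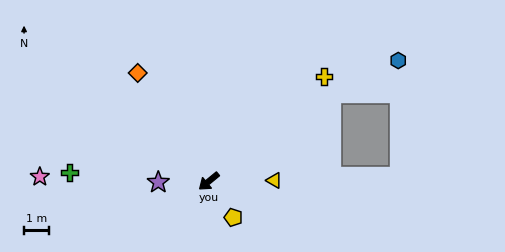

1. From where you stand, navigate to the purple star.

turn right 38°, forward 2.0 m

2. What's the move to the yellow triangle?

turn left 141°, forward 2.6 m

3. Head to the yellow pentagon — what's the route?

turn left 85°, forward 1.7 m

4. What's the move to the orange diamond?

turn right 96°, forward 5.1 m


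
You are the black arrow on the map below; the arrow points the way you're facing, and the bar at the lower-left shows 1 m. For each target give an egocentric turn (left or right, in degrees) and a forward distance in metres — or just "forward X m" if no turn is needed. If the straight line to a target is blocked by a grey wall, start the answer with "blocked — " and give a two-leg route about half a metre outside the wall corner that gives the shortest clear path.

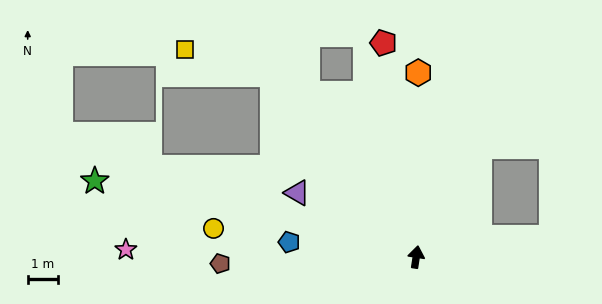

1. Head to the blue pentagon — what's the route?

turn left 92°, forward 4.2 m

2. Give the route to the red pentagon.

turn left 17°, forward 7.2 m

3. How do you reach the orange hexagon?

turn left 8°, forward 6.1 m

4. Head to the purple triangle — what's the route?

turn left 70°, forward 4.5 m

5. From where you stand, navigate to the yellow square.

blocked — turn left 47°, forward 7.7 m, then turn left 36°, forward 3.0 m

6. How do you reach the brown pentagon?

turn left 101°, forward 6.5 m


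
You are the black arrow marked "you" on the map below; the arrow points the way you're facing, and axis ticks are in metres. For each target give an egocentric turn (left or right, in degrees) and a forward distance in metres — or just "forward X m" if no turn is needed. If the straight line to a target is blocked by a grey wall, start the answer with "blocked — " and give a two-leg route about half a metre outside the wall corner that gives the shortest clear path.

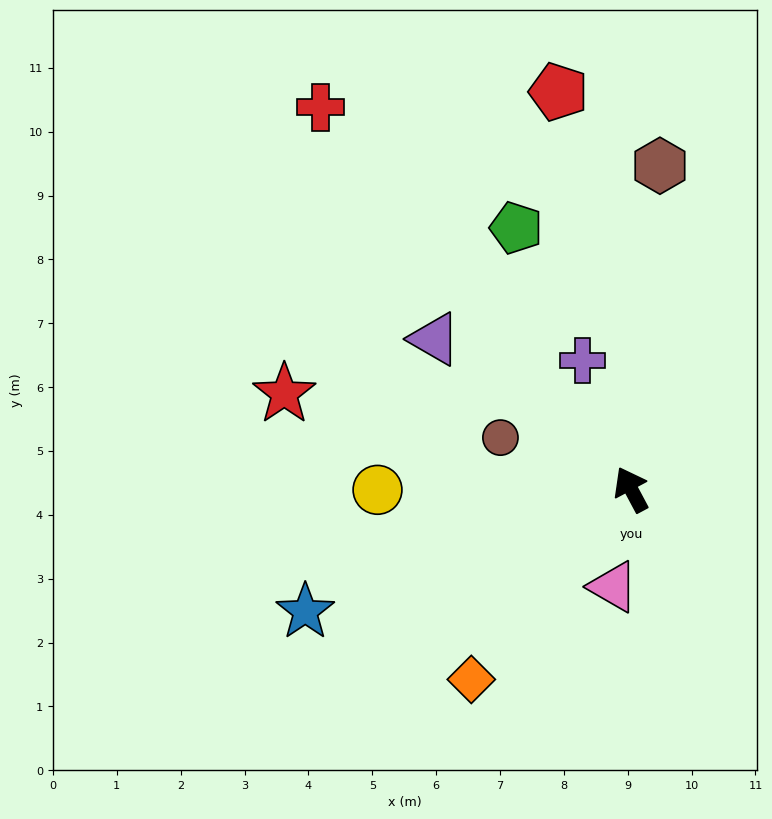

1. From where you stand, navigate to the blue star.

turn left 82°, forward 5.4 m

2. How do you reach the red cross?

turn left 11°, forward 7.7 m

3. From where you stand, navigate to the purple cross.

turn right 8°, forward 2.2 m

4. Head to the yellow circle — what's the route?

turn left 62°, forward 4.0 m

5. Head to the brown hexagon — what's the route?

turn right 33°, forward 5.1 m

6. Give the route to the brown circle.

turn left 40°, forward 2.2 m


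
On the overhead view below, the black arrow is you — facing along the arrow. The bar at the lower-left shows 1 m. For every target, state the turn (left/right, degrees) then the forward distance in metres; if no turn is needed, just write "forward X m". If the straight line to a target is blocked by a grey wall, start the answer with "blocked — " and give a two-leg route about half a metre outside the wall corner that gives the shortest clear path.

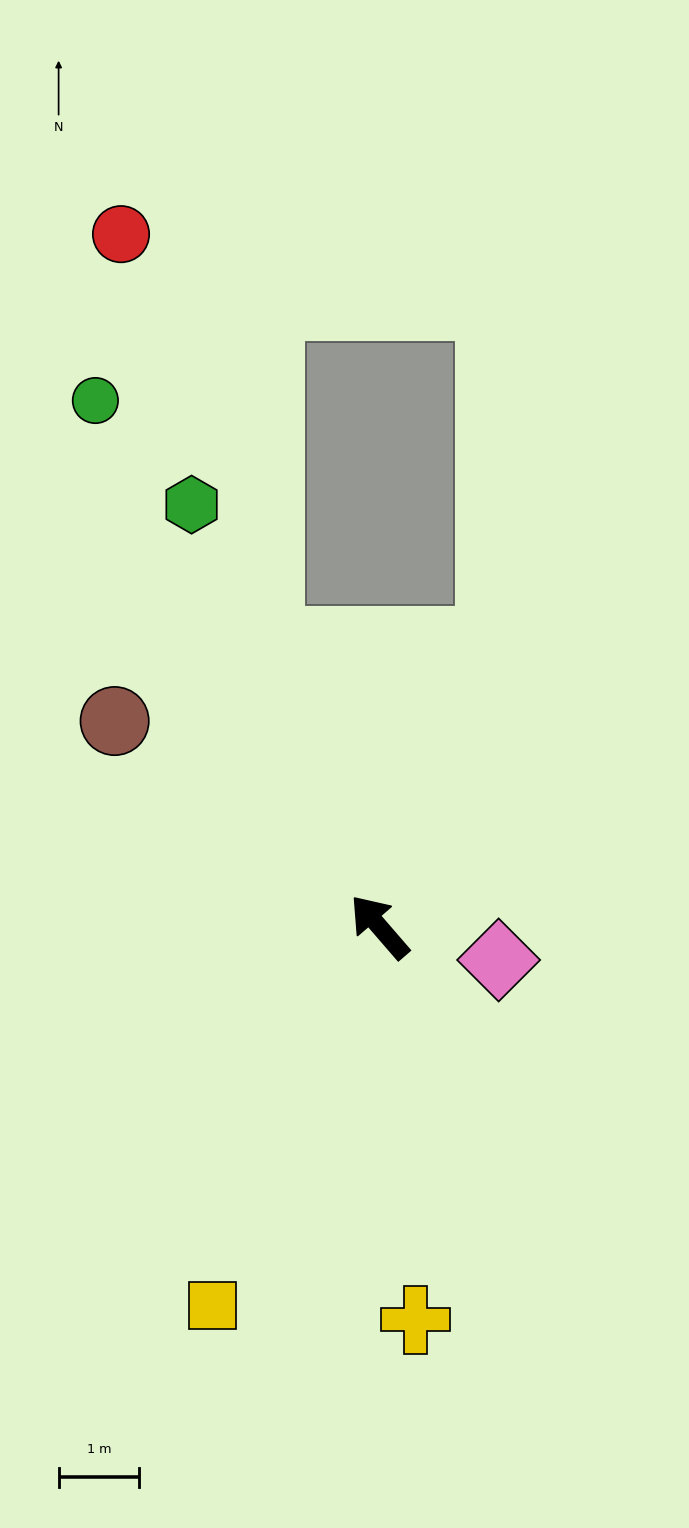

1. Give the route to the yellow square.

turn left 115°, forward 5.1 m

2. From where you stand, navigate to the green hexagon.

turn right 17°, forward 5.7 m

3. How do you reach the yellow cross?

turn left 144°, forward 4.9 m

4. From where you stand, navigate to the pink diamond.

turn right 146°, forward 1.5 m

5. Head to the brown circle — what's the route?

turn left 11°, forward 4.2 m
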